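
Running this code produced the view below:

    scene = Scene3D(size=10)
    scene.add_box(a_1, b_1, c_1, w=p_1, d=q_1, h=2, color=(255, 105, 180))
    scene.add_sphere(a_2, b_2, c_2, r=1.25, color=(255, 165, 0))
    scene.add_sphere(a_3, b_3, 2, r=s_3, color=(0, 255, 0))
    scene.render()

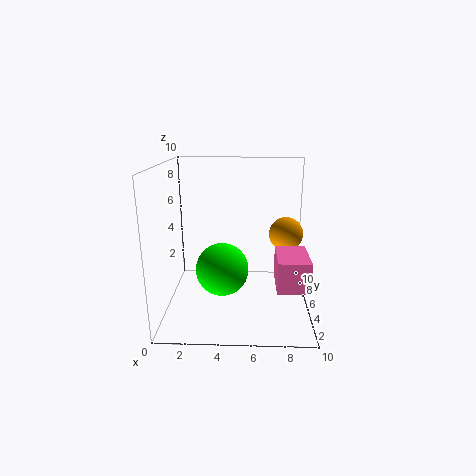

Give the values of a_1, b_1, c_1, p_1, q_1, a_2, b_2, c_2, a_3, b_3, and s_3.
a_1 = 7.5; b_1 = 1.25; c_1 = 2.75; p_1 = 2; q_1 = 3; a_2 = 8.5; b_2 = 6.75; c_2 = 4.75; a_3 = 3.75; b_3 = 6.25; s_3 = 2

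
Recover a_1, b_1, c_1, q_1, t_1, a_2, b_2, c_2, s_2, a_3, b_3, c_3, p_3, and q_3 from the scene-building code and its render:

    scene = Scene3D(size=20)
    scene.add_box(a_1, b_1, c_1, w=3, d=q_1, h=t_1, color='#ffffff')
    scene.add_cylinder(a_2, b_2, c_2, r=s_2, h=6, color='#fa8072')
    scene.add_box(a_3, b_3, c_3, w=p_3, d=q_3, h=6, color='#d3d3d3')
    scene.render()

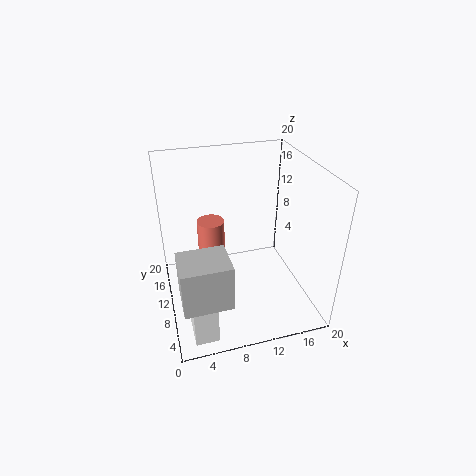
a_1 = 2; b_1 = 1; c_1 = 1; q_1 = 6; t_1 = 5; a_2 = 7; b_2 = 14; c_2 = 5; s_2 = 2; a_3 = 1; b_3 = 1; c_3 = 6; p_3 = 6; q_3 = 5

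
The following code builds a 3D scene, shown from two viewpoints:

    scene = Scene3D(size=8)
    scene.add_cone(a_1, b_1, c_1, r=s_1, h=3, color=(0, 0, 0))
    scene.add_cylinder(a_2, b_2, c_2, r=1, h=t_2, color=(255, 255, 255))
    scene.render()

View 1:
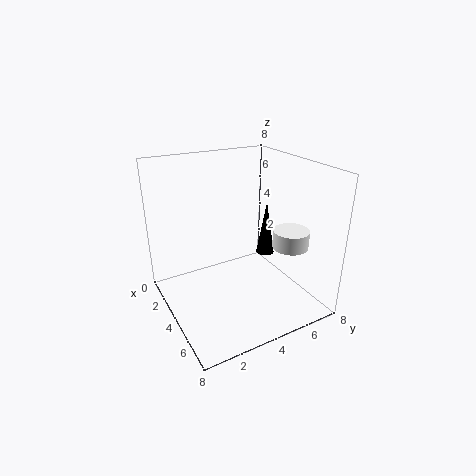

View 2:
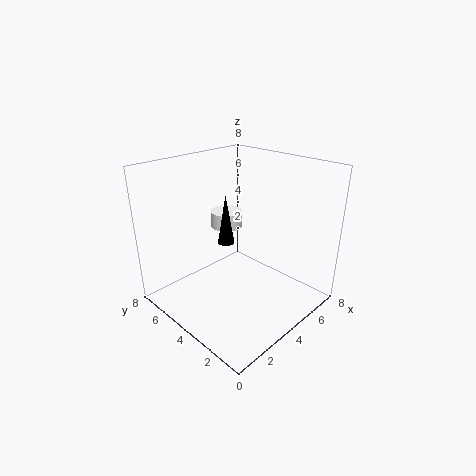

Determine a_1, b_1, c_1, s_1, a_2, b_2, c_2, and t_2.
a_1 = 4.5, b_1 = 5.5, c_1 = 3, s_1 = 0.5, a_2 = 5.5, b_2 = 6.5, c_2 = 3.5, t_2 = 1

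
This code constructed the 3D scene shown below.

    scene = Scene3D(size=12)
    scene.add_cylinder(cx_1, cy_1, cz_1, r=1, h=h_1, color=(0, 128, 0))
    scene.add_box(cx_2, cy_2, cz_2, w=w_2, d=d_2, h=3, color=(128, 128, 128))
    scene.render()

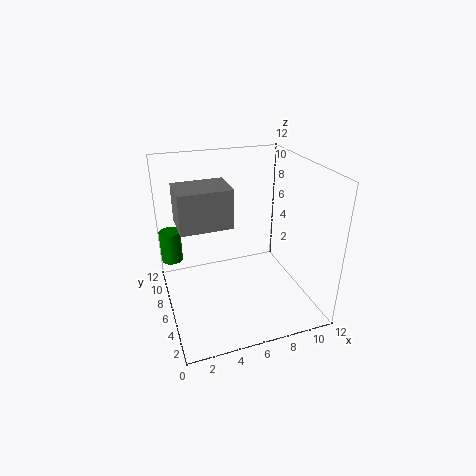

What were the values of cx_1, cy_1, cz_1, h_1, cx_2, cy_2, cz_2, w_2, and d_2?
cx_1 = 1; cy_1 = 11; cz_1 = 2; h_1 = 3; cx_2 = 1; cy_2 = 4; cz_2 = 8; w_2 = 4; d_2 = 3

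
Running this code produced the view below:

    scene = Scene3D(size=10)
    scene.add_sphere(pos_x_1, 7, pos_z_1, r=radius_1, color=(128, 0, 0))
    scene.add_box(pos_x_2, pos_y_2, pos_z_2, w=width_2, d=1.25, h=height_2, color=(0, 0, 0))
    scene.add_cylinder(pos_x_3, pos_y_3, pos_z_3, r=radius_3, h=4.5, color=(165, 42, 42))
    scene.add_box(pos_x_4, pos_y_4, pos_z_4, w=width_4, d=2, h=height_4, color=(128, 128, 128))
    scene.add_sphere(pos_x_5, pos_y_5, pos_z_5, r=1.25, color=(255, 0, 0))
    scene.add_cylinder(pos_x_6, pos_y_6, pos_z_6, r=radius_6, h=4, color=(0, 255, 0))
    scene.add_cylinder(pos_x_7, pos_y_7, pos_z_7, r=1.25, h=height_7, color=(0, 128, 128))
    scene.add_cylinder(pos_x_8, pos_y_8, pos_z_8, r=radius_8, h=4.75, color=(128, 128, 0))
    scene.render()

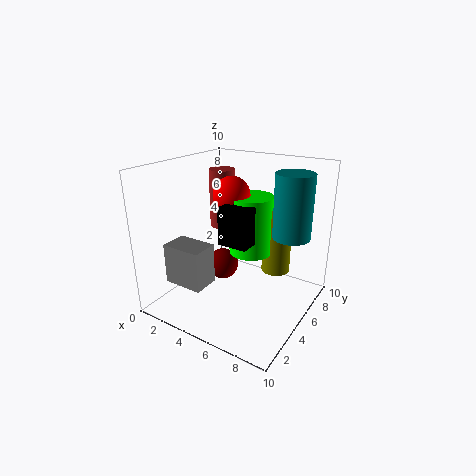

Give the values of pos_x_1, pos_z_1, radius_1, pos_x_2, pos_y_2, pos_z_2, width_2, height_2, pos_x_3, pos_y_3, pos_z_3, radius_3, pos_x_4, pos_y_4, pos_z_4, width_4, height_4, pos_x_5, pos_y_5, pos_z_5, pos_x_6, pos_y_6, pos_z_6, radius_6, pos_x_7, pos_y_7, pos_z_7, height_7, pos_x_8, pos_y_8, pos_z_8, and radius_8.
pos_x_1 = 2.25, pos_z_1 = 1.25, radius_1 = 1.25, pos_x_2 = 4.75, pos_y_2 = 3, pos_z_2 = 5.25, width_2 = 2, height_2 = 2.5, pos_x_3 = 2, pos_y_3 = 7.5, pos_z_3 = 4.5, radius_3 = 1, pos_x_4 = 0.25, pos_y_4 = 2.5, pos_z_4 = 1.25, width_4 = 3, height_4 = 3, pos_x_5 = 4.5, pos_y_5 = 5, pos_z_5 = 8, pos_x_6 = 5.75, pos_y_6 = 5.5, pos_z_6 = 4, radius_6 = 1.5, pos_x_7 = 8.5, pos_y_7 = 6, pos_z_7 = 5.5, height_7 = 4.25, pos_x_8 = 7.25, pos_y_8 = 6.5, pos_z_8 = 2.5, radius_8 = 1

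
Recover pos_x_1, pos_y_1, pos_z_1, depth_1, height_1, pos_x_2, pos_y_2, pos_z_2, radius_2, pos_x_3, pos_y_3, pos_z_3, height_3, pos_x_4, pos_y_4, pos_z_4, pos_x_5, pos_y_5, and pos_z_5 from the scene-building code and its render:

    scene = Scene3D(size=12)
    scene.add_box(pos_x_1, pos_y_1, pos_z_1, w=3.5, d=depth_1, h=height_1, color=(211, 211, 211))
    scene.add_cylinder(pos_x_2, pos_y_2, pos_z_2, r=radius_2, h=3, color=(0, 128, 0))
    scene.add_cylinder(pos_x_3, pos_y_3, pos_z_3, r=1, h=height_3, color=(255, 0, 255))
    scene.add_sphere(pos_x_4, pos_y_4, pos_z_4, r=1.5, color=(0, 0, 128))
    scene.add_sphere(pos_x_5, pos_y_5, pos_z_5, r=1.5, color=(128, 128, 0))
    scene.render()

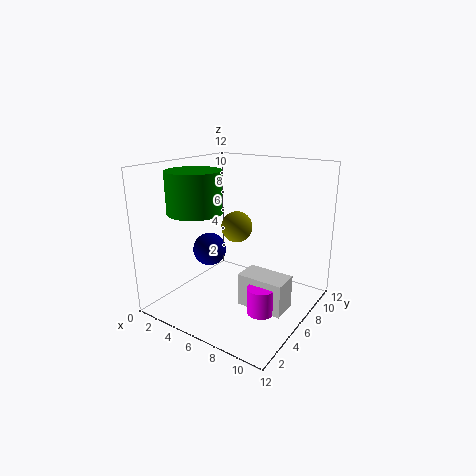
pos_x_1 = 8
pos_y_1 = 3
pos_z_1 = 2
depth_1 = 2
height_1 = 2.5
pos_x_2 = 5
pos_y_2 = 2
pos_z_2 = 9
radius_2 = 2
pos_x_3 = 10
pos_y_3 = 3
pos_z_3 = 2
height_3 = 2
pos_x_4 = 2.5
pos_y_4 = 6.5
pos_z_4 = 4
pos_x_5 = 3.5
pos_y_5 = 9.5
pos_z_5 = 5.5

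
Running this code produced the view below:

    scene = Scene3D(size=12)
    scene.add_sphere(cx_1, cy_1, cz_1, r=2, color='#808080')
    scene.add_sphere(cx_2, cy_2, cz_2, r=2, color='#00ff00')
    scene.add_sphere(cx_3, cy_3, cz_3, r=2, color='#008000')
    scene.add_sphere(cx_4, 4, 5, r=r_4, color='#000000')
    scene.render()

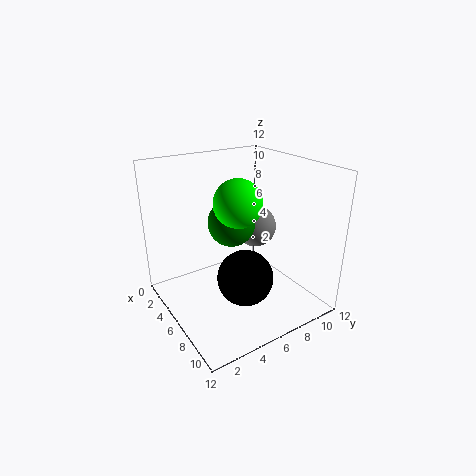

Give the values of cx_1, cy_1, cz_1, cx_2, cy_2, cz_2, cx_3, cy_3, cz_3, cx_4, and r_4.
cx_1 = 3, cy_1 = 10, cz_1 = 5, cx_2 = 6, cy_2 = 6, cz_2 = 9, cx_3 = 5, cy_3 = 6, cz_3 = 7, cx_4 = 10, r_4 = 2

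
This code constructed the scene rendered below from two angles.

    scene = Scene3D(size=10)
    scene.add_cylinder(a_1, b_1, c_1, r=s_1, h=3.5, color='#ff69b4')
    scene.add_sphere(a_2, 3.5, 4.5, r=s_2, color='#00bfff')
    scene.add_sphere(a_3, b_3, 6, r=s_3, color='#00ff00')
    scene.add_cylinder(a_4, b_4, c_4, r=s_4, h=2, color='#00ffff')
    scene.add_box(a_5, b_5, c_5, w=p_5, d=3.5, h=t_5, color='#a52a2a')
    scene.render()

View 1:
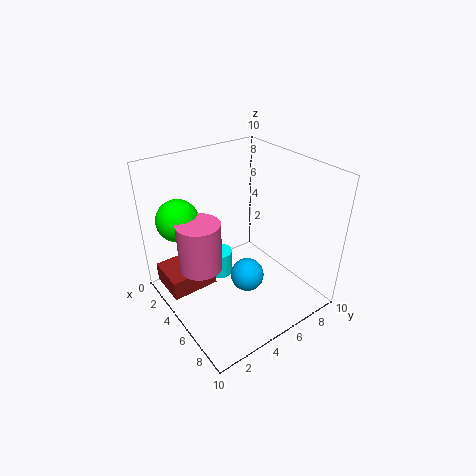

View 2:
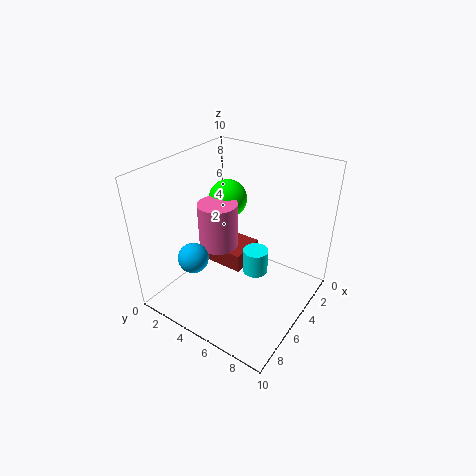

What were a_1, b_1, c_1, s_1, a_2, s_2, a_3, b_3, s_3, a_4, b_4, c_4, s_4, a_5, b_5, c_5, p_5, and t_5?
a_1 = 4, b_1 = 2.5, c_1 = 3, s_1 = 1.5, a_2 = 8, s_2 = 1, a_3 = 2, b_3 = 2, s_3 = 1.5, a_4 = 2.5, b_4 = 5, c_4 = 0.5, s_4 = 1, a_5 = 0.5, b_5 = 0.5, c_5 = 0.5, p_5 = 3, t_5 = 1.5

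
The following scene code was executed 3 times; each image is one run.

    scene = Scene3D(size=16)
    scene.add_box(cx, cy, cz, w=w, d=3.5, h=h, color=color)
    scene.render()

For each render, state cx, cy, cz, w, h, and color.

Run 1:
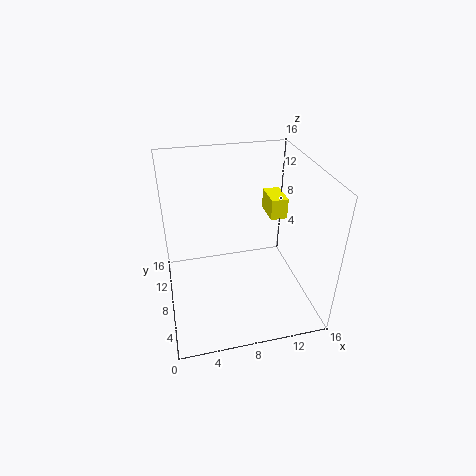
cx = 12.5; cy = 10; cz = 8.5; w = 2; h = 2.5; color = 'yellow'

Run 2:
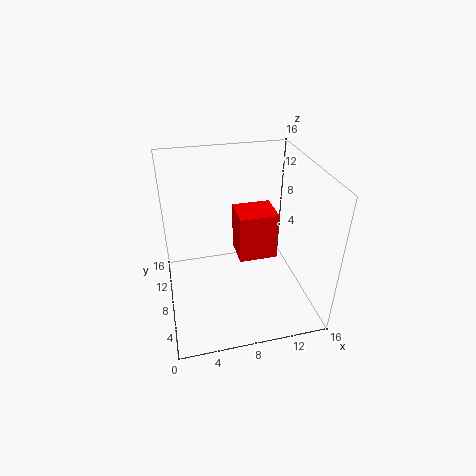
cx = 7.5; cy = 5; cz = 7; w = 4; h = 5; color = 'red'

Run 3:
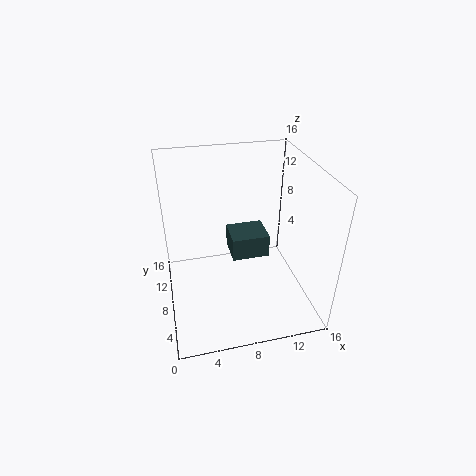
cx = 7; cy = 6; cz = 6.5; w = 4; h = 2.5; color = 'darkslategray'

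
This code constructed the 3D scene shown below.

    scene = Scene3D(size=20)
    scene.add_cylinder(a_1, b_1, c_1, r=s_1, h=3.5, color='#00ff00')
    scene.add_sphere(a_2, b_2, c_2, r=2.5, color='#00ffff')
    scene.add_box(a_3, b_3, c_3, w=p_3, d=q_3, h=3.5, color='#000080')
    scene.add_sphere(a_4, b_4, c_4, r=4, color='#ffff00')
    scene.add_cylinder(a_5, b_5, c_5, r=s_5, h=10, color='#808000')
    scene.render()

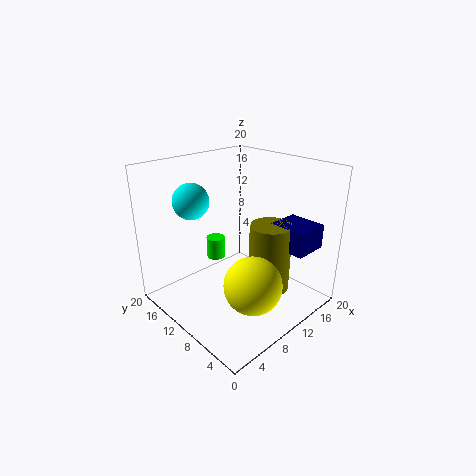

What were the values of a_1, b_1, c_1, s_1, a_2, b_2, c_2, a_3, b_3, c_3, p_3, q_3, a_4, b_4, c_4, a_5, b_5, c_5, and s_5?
a_1 = 12.5; b_1 = 18; c_1 = 3; s_1 = 1.5; a_2 = 6; b_2 = 15; c_2 = 15; a_3 = 14.5; b_3 = 2.5; c_3 = 8; p_3 = 5; q_3 = 5.5; a_4 = 9; b_4 = 6; c_4 = 4.5; a_5 = 14; b_5 = 7.5; c_5 = 1.5; s_5 = 3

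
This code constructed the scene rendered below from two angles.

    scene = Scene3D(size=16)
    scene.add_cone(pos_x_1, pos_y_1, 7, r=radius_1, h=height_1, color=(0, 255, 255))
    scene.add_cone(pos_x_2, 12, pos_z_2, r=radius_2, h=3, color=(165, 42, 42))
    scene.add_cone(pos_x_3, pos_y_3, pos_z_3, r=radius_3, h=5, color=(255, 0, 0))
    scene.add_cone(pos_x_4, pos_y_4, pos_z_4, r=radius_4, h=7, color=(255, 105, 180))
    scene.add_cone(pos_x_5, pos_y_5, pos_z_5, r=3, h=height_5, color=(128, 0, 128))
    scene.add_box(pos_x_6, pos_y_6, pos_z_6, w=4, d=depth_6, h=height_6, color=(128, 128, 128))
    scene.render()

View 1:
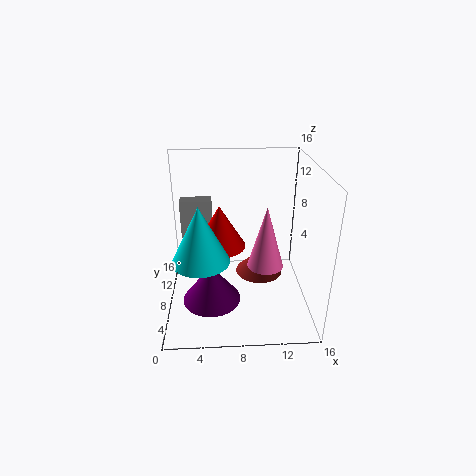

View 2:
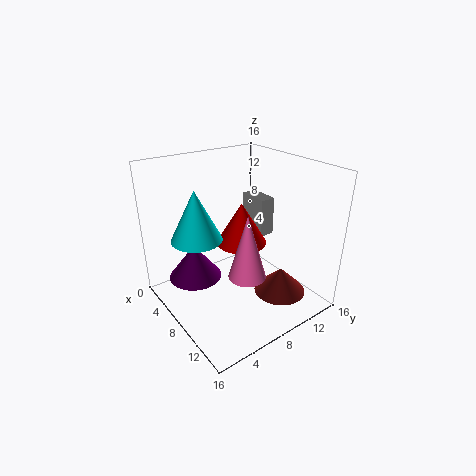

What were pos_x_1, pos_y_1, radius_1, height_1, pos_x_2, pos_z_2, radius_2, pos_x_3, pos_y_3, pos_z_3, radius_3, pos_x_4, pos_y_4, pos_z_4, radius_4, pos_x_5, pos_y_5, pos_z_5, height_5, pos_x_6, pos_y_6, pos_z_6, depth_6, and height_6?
pos_x_1 = 4
pos_y_1 = 5
radius_1 = 3
height_1 = 6
pos_x_2 = 11
pos_z_2 = 1
radius_2 = 3
pos_x_3 = 6
pos_y_3 = 10
pos_z_3 = 6
radius_3 = 3
pos_x_4 = 11
pos_y_4 = 7
pos_z_4 = 5
radius_4 = 2
pos_x_5 = 5
pos_y_5 = 4
pos_z_5 = 3
height_5 = 4
pos_x_6 = 1
pos_y_6 = 14
pos_z_6 = 5
depth_6 = 2
height_6 = 5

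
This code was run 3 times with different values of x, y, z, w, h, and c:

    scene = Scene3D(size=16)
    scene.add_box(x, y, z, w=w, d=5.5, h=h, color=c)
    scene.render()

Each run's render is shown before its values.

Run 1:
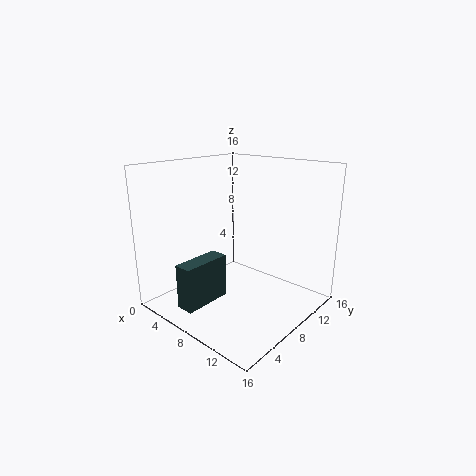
x = 5, y = 1.5, z = 1, w = 2, h = 5, c = 'darkslategray'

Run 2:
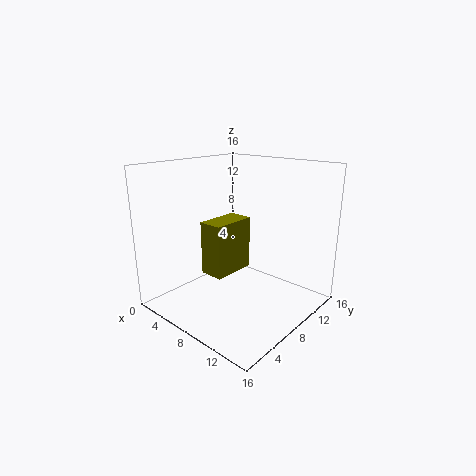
x = 3, y = 7, z = 2.5, w = 3, h = 6.5, c = 'olive'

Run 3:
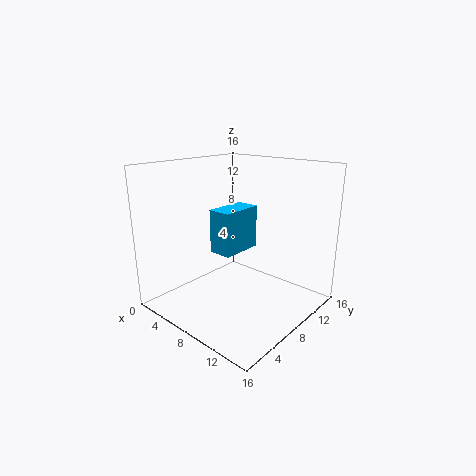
x = 2.5, y = 9, z = 4.5, w = 3, h = 5.5, c = 'deepskyblue'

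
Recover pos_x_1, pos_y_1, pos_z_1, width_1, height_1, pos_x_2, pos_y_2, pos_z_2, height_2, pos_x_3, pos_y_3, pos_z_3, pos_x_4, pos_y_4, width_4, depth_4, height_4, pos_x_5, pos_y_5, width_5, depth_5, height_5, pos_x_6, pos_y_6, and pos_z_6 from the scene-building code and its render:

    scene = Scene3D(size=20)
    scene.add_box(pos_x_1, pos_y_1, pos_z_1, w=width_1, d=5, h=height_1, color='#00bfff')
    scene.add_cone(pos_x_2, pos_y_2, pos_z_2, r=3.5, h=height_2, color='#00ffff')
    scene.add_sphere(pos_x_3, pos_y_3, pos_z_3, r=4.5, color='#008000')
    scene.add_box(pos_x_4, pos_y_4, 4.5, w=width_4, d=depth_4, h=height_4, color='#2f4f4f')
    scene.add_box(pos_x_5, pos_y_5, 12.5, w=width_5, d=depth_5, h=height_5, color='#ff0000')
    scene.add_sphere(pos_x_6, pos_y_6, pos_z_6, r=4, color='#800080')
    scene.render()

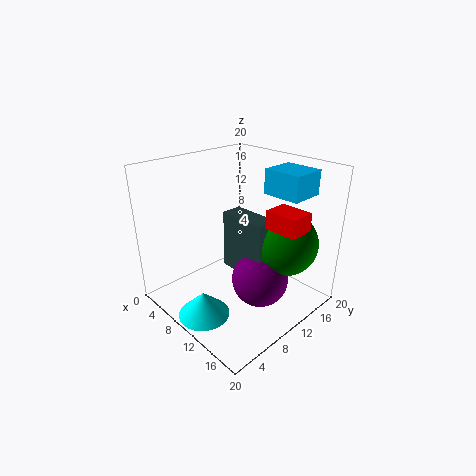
pos_x_1 = 10.5; pos_y_1 = 14.5; pos_z_1 = 15.5; width_1 = 5.5; height_1 = 3.5; pos_x_2 = 10; pos_y_2 = 3.5; pos_z_2 = 0.5; height_2 = 3.5; pos_x_3 = 14.5; pos_y_3 = 15; pos_z_3 = 9; pos_x_4 = 7; pos_y_4 = 10; width_4 = 7; depth_4 = 3; height_4 = 8.5; pos_x_5 = 14; pos_y_5 = 11; width_5 = 4.5; depth_5 = 3.5; height_5 = 2.5; pos_x_6 = 13; pos_y_6 = 11.5; pos_z_6 = 4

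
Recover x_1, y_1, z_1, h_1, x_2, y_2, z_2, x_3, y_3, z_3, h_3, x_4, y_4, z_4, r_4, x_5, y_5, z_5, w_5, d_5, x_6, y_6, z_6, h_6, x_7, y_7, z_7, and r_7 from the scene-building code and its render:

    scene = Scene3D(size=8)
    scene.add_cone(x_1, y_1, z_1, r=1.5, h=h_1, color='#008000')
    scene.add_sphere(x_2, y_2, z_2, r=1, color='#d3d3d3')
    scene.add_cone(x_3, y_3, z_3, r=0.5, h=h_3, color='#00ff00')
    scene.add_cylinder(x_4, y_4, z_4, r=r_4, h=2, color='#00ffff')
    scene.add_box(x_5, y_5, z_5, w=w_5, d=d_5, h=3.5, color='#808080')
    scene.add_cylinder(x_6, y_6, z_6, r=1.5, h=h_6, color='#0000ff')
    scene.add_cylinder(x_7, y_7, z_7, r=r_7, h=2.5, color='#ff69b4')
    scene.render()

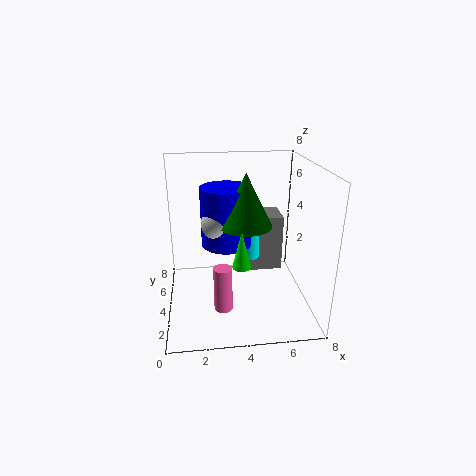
x_1 = 4.5; y_1 = 4.5; z_1 = 4.5; h_1 = 3; x_2 = 3; y_2 = 5; z_2 = 4.5; x_3 = 4; y_3 = 2.5; z_3 = 3; h_3 = 2; x_4 = 5; y_4 = 5.5; z_4 = 2; r_4 = 0.5; x_5 = 4.5; y_5 = 5.5; z_5 = 1; w_5 = 2.5; d_5 = 2; x_6 = 3.5; y_6 = 5.5; z_6 = 3; h_6 = 3.5; x_7 = 3; y_7 = 2.5; z_7 = 0.5; r_7 = 0.5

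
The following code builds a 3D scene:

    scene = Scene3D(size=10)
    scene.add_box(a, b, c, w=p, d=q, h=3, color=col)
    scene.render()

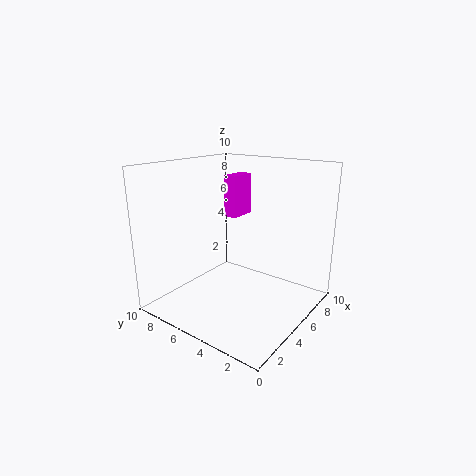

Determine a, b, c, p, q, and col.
a = 6, b = 6, c = 6, p = 2, q = 1, col = 'magenta'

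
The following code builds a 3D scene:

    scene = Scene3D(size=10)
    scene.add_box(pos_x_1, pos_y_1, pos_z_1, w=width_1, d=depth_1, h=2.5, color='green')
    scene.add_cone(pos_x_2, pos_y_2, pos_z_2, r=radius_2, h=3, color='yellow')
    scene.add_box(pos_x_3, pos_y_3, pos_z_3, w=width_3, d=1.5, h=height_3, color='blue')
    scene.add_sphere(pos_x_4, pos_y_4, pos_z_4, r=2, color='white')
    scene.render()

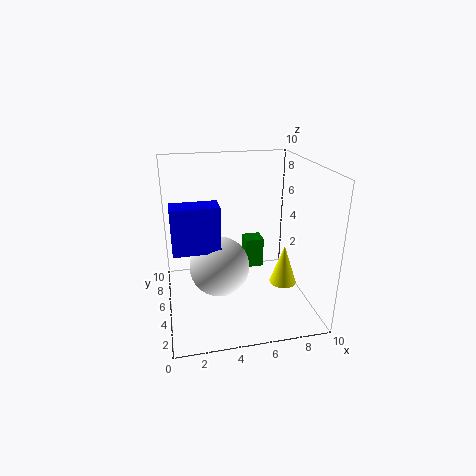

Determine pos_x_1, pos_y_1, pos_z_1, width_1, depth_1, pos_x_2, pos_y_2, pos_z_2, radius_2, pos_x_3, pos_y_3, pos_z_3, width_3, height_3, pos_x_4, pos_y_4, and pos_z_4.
pos_x_1 = 6.5, pos_y_1 = 8.5, pos_z_1 = 0.5, width_1 = 1.5, depth_1 = 1.5, pos_x_2 = 8.5, pos_y_2 = 5, pos_z_2 = 1, radius_2 = 1, pos_x_3 = 0.5, pos_y_3 = 3, pos_z_3 = 5, width_3 = 3, height_3 = 3, pos_x_4 = 3.5, pos_y_4 = 4, pos_z_4 = 3.5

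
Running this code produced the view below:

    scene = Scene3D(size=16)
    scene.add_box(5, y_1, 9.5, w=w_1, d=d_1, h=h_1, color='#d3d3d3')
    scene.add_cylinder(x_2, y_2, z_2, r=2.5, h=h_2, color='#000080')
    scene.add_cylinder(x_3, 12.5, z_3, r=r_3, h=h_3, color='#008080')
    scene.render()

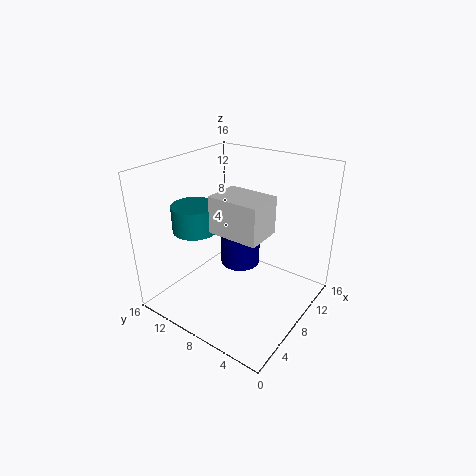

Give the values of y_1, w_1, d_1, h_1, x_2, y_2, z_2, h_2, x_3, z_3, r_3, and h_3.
y_1 = 4; w_1 = 4; d_1 = 5.5; h_1 = 4; x_2 = 12; y_2 = 10.5; z_2 = 2; h_2 = 5; x_3 = 6; z_3 = 8.5; r_3 = 2.5; h_3 = 3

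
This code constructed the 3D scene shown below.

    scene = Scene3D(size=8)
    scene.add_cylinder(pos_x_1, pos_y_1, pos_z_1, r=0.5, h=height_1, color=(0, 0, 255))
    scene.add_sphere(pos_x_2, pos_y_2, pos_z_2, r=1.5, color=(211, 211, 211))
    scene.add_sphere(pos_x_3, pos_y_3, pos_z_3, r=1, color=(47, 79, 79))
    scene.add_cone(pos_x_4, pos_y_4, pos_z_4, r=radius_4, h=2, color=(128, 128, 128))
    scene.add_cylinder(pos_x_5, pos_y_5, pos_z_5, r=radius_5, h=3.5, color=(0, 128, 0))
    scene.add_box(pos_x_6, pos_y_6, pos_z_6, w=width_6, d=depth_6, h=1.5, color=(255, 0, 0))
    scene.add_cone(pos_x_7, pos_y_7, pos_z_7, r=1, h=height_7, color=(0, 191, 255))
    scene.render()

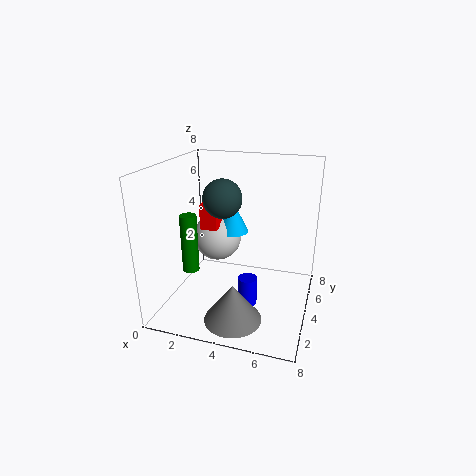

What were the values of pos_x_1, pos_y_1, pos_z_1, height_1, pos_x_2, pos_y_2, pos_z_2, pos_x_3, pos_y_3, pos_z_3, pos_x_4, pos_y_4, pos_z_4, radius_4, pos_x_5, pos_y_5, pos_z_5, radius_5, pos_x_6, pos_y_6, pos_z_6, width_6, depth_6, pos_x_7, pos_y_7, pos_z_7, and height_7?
pos_x_1 = 5; pos_y_1 = 2.5; pos_z_1 = 1; height_1 = 1.5; pos_x_2 = 2; pos_y_2 = 6; pos_z_2 = 3; pos_x_3 = 3.5; pos_y_3 = 3; pos_z_3 = 6.5; pos_x_4 = 4.5; pos_y_4 = 1.5; pos_z_4 = 0.5; radius_4 = 1.5; pos_x_5 = 1; pos_y_5 = 4; pos_z_5 = 1.5; radius_5 = 0.5; pos_x_6 = 1.5; pos_y_6 = 4.5; pos_z_6 = 4; width_6 = 1; depth_6 = 1.5; pos_x_7 = 3; pos_y_7 = 6; pos_z_7 = 3.5; height_7 = 2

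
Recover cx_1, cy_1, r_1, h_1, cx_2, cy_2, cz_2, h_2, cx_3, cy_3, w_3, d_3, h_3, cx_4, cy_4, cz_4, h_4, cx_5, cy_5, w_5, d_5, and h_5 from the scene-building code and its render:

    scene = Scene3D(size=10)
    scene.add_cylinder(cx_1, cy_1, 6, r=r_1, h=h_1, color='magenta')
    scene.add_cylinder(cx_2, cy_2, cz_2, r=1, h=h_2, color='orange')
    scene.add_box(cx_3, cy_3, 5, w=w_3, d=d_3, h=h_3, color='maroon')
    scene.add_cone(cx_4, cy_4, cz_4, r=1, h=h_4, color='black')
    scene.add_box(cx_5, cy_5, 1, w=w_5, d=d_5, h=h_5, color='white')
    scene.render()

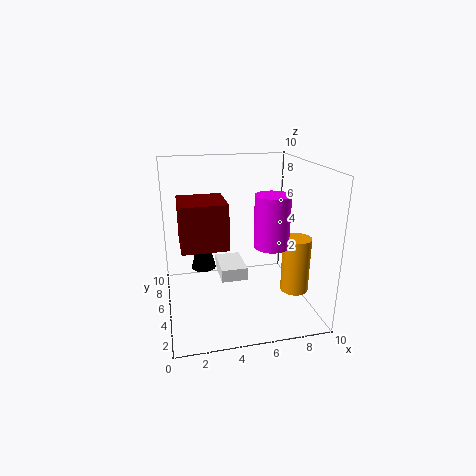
cx_1 = 6, cy_1 = 1, r_1 = 1, h_1 = 3, cx_2 = 9, cy_2 = 4, cz_2 = 1, h_2 = 4, cx_3 = 1, cy_3 = 3, w_3 = 3, d_3 = 3, h_3 = 3, cx_4 = 3, cy_4 = 9, cz_4 = 1, h_4 = 4, cx_5 = 4, cy_5 = 6, w_5 = 2, d_5 = 3, h_5 = 1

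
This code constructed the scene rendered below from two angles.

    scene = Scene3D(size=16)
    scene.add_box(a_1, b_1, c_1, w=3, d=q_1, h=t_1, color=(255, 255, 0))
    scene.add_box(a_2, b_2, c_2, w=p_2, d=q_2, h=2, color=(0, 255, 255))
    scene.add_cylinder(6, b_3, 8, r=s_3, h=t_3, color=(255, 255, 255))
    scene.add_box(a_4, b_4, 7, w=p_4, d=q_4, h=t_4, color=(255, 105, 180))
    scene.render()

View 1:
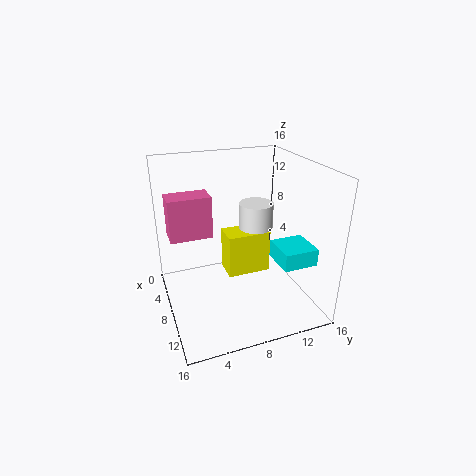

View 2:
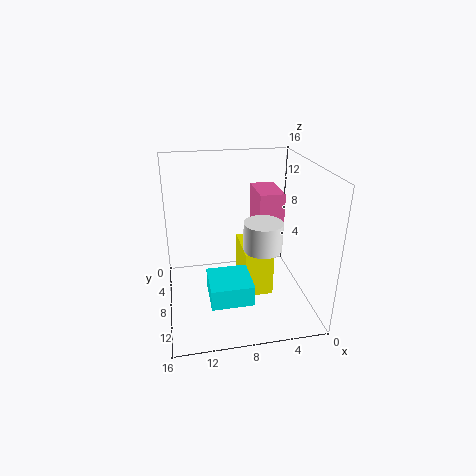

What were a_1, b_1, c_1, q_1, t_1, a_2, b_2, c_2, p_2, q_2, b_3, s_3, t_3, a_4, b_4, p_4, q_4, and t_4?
a_1 = 5, b_1 = 7, c_1 = 3, q_1 = 5, t_1 = 5, a_2 = 8, b_2 = 12, c_2 = 5, p_2 = 4, q_2 = 4, b_3 = 11, s_3 = 2, t_3 = 3, a_4 = 2, b_4 = 1, p_4 = 3, q_4 = 5, t_4 = 5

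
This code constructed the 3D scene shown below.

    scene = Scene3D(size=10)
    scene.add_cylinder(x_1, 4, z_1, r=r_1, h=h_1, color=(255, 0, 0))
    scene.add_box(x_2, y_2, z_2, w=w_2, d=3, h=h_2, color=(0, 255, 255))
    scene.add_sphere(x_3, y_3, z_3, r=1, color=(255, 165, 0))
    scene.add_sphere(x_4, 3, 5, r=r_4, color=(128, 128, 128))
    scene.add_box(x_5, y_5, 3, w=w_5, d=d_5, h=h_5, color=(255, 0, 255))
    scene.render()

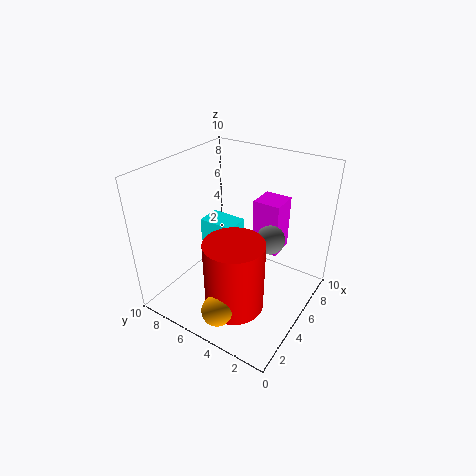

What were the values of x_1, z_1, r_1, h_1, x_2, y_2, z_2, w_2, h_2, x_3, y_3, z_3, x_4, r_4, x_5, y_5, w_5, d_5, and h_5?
x_1 = 3, z_1 = 1, r_1 = 2, h_1 = 5, x_2 = 7, y_2 = 7, z_2 = 2, w_2 = 2, h_2 = 2, x_3 = 1, y_3 = 4, z_3 = 2, x_4 = 6, r_4 = 1, x_5 = 7, y_5 = 3, w_5 = 2, d_5 = 2, h_5 = 4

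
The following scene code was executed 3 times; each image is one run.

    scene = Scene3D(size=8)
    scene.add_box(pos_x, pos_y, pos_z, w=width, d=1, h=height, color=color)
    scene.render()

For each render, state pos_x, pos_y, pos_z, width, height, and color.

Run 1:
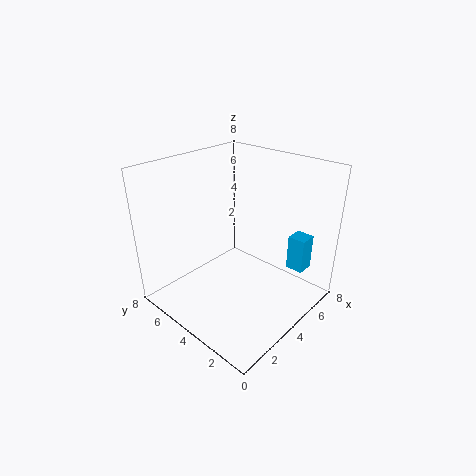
pos_x = 6, pos_y = 1, pos_z = 2, width = 1, height = 2, color = 'deepskyblue'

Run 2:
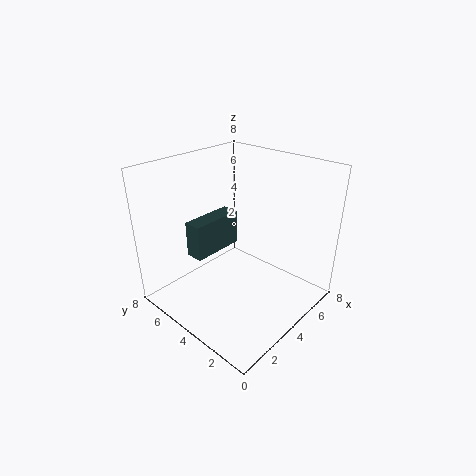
pos_x = 2, pos_y = 5, pos_z = 3, width = 3, height = 2, color = 'darkslategray'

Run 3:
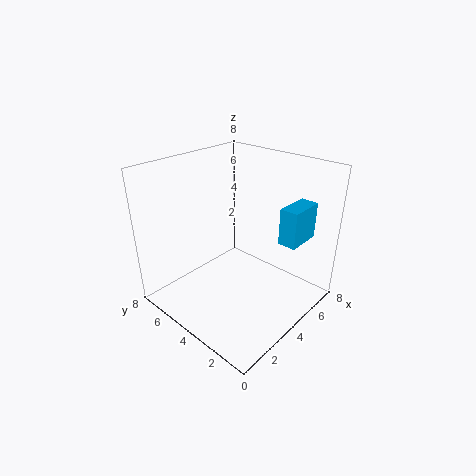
pos_x = 5, pos_y = 1, pos_z = 4, width = 2, height = 2, color = 'deepskyblue'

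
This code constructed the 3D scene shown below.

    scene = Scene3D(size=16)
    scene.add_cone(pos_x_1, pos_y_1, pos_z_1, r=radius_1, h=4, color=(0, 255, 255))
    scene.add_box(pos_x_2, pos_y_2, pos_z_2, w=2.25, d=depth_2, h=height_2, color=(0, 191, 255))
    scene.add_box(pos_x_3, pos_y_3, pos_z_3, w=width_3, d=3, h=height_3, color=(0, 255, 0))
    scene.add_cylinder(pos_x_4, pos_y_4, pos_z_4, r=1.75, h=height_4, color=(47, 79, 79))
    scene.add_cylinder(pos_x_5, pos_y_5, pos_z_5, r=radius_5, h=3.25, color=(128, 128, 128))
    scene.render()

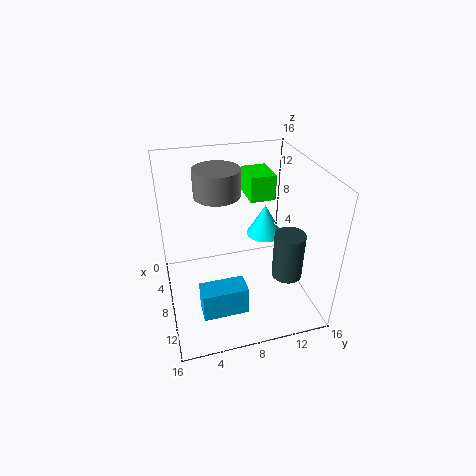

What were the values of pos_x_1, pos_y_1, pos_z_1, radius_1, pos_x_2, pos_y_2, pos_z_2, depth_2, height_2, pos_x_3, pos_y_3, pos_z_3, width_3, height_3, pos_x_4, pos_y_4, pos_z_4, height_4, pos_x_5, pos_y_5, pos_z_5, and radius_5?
pos_x_1 = 3.75, pos_y_1 = 12.75, pos_z_1 = 5.25, radius_1 = 2.25, pos_x_2 = 12.25, pos_y_2 = 2.75, pos_z_2 = 3.25, depth_2 = 4.5, height_2 = 3, pos_x_3 = 1.5, pos_y_3 = 10.25, pos_z_3 = 10.75, width_3 = 4, height_3 = 3, pos_x_4 = 9.75, pos_y_4 = 13.5, pos_z_4 = 3, height_4 = 5.5, pos_x_5 = 3.5, pos_y_5 = 6.75, pos_z_5 = 11.25, radius_5 = 2.75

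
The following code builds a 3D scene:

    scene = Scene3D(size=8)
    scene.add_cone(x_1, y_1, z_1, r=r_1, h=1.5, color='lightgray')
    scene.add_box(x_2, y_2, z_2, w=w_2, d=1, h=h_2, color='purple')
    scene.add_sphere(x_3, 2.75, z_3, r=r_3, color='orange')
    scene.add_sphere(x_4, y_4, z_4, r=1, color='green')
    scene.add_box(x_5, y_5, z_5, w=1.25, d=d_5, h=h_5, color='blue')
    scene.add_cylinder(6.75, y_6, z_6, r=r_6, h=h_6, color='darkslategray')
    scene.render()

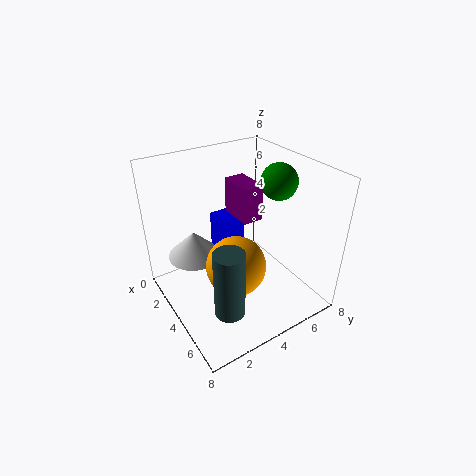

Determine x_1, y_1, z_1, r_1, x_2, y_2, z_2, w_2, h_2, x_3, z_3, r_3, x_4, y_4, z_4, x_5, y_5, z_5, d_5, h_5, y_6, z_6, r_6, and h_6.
x_1 = 2.5, y_1 = 2, z_1 = 2.75, r_1 = 1.5, x_2 = 4, y_2 = 3.25, z_2 = 6, w_2 = 1.75, h_2 = 1.75, x_3 = 5.75, z_3 = 3.75, r_3 = 1.5, x_4 = 4.5, y_4 = 6.25, z_4 = 7, x_5 = 2.25, y_5 = 3.25, z_5 = 2, d_5 = 1.5, h_5 = 3, y_6 = 1.75, z_6 = 2, r_6 = 0.75, h_6 = 3.5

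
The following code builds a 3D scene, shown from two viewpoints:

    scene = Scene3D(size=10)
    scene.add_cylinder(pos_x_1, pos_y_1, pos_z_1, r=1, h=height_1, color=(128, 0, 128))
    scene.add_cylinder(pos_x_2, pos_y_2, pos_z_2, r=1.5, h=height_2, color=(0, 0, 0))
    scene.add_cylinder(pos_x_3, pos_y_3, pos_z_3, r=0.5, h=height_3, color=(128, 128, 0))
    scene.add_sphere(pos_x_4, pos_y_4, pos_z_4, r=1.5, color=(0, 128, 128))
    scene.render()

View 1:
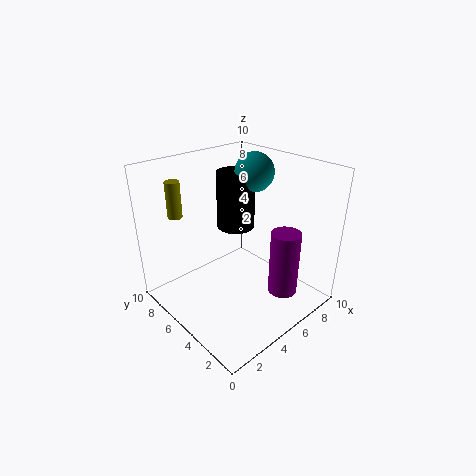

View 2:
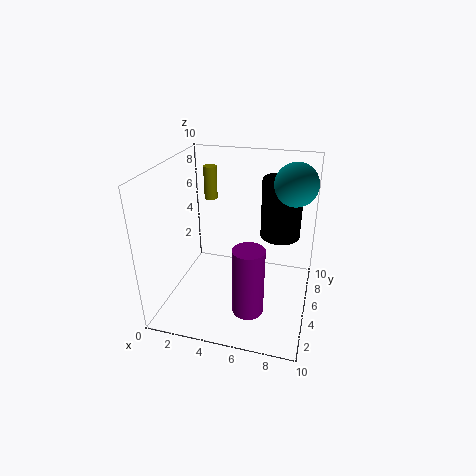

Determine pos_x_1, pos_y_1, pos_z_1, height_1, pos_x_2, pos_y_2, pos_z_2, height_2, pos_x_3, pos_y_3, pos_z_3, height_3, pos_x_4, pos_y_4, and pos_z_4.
pos_x_1 = 6.5, pos_y_1 = 2, pos_z_1 = 1.5, height_1 = 4.5, pos_x_2 = 7.5, pos_y_2 = 8, pos_z_2 = 4, height_2 = 4.5, pos_x_3 = 2, pos_y_3 = 8, pos_z_3 = 6.5, height_3 = 2.5, pos_x_4 = 8.5, pos_y_4 = 7, pos_z_4 = 8.5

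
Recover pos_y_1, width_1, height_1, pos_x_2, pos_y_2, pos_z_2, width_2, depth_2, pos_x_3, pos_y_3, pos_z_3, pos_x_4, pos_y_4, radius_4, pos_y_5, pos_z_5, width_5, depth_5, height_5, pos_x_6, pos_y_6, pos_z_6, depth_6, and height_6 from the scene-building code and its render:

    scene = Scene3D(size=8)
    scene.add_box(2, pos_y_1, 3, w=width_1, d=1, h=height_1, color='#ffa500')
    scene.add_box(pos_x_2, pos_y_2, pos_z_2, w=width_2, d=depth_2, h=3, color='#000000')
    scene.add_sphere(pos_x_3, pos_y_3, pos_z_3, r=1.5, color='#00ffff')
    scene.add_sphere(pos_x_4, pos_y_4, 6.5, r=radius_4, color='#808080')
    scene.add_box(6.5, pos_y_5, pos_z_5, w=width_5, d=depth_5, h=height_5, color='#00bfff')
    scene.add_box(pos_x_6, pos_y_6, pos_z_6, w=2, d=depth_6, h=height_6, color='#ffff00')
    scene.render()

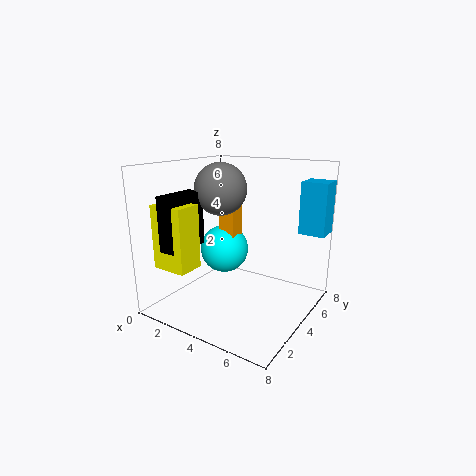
pos_y_1 = 5; width_1 = 1; height_1 = 2.5; pos_x_2 = 1; pos_y_2 = 1; pos_z_2 = 3.5; width_2 = 1; depth_2 = 2.5; pos_x_3 = 2; pos_y_3 = 5.5; pos_z_3 = 2.5; pos_x_4 = 2.5; pos_y_4 = 4.5; radius_4 = 1.5; pos_y_5 = 6.5; pos_z_5 = 4; width_5 = 1.5; depth_5 = 1.5; height_5 = 3; pos_x_6 = 0.5; pos_y_6 = 1; pos_z_6 = 2.5; depth_6 = 1.5; height_6 = 3.5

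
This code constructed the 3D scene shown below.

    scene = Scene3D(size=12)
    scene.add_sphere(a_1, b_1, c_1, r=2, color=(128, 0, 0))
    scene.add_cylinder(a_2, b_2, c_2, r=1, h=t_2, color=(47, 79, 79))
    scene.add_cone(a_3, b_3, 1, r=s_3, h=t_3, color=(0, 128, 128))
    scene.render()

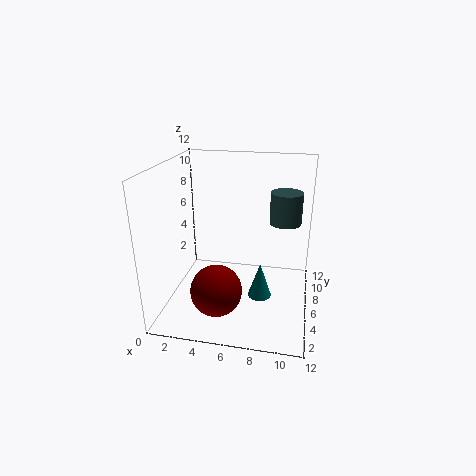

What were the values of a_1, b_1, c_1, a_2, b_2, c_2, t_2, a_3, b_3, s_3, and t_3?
a_1 = 5, b_1 = 2.5, c_1 = 3, a_2 = 10, b_2 = 1.5, c_2 = 9.5, t_2 = 2, a_3 = 8, b_3 = 5.5, s_3 = 1, t_3 = 3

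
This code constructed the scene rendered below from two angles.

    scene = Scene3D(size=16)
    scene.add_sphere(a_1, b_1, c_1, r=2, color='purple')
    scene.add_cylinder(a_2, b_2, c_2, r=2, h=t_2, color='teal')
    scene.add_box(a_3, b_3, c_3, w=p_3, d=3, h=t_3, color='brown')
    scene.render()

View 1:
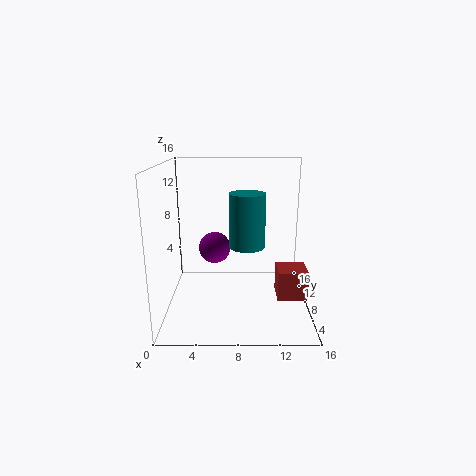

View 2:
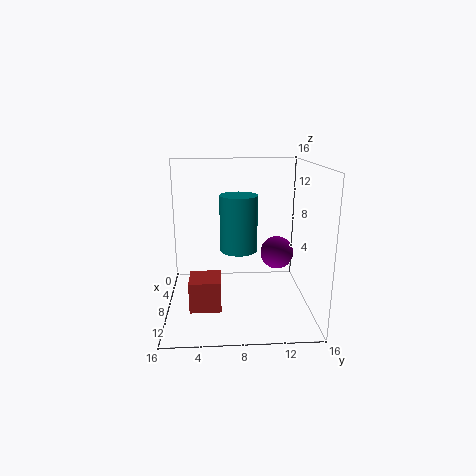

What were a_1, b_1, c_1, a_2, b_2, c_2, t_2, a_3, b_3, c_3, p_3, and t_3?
a_1 = 5
b_1 = 13
c_1 = 5
a_2 = 9
b_2 = 8
c_2 = 7
t_2 = 6
a_3 = 12
b_3 = 3
c_3 = 3
p_3 = 3
t_3 = 3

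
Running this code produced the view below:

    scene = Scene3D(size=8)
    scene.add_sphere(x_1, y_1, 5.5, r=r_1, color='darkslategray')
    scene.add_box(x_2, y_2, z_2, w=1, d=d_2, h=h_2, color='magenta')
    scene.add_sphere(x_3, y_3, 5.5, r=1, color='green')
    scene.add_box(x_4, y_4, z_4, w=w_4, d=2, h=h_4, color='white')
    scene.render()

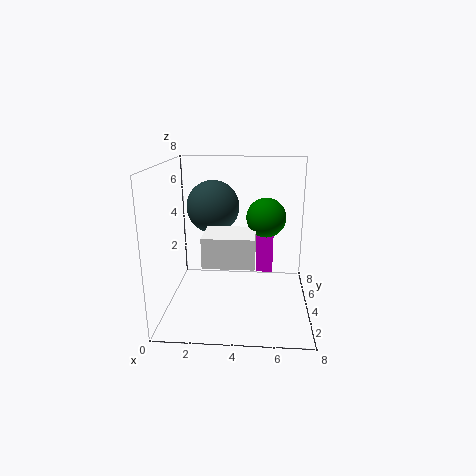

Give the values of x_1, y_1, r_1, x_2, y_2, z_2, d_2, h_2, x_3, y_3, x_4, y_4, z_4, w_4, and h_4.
x_1 = 2.5
y_1 = 5
r_1 = 1.5
x_2 = 5
y_2 = 5
z_2 = 1.5
d_2 = 1
h_2 = 3.5
x_3 = 5.5
y_3 = 3
x_4 = 2.5
y_4 = 1
z_4 = 3.5
w_4 = 2.5
h_4 = 1.5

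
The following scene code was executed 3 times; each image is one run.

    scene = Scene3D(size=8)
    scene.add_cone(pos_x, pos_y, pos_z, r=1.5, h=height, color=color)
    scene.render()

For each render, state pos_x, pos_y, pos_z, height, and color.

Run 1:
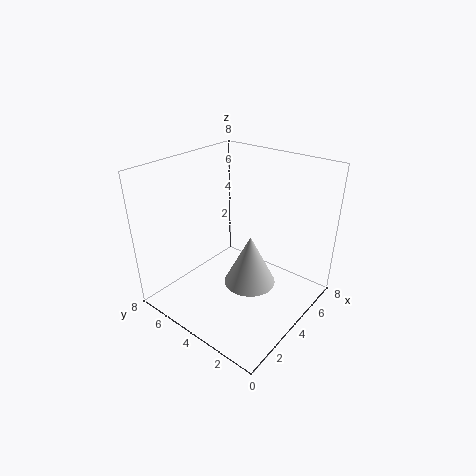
pos_x = 4.5; pos_y = 3.5; pos_z = 1; height = 3; color = 'lightgray'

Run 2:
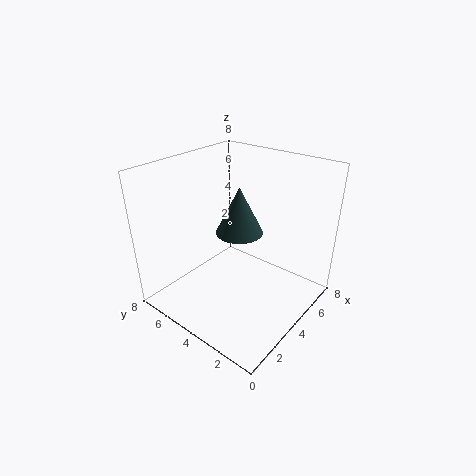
pos_x = 6; pos_y = 5.5; pos_z = 3; height = 3; color = 'darkslategray'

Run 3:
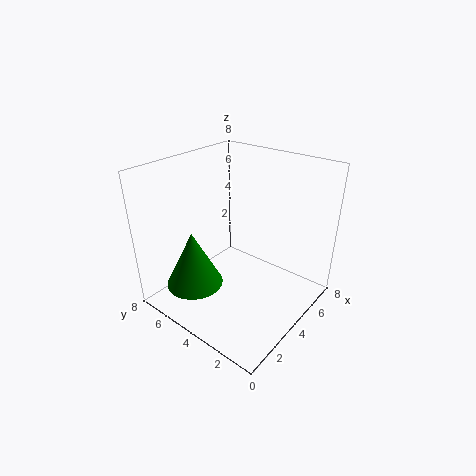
pos_x = 1.5; pos_y = 5; pos_z = 2; height = 3; color = 'green'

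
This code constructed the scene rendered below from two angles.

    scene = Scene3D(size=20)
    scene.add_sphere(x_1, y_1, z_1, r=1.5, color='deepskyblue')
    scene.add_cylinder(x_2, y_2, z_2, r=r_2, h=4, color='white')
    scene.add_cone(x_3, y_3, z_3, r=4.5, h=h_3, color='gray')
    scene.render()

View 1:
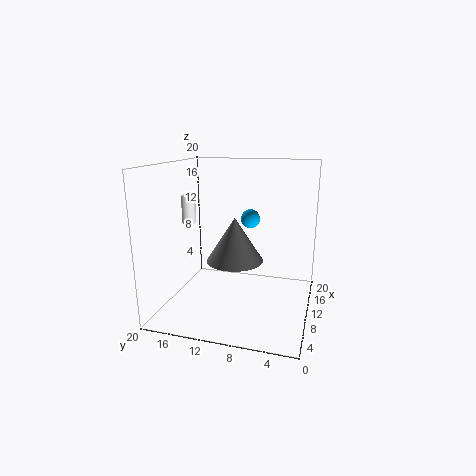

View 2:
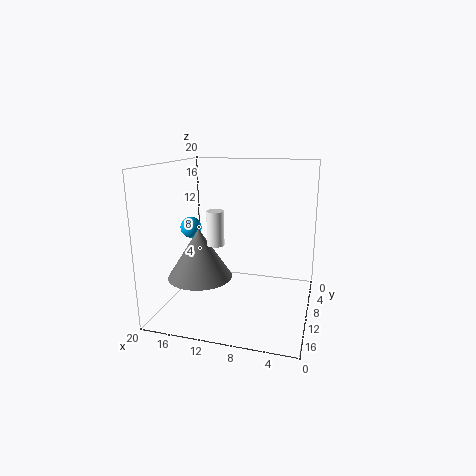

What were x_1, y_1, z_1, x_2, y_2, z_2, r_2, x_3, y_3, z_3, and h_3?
x_1 = 17
y_1 = 10
z_1 = 11
x_2 = 10.5
y_2 = 17.5
z_2 = 11.5
r_2 = 1
x_3 = 15
y_3 = 12
z_3 = 4.5
h_3 = 7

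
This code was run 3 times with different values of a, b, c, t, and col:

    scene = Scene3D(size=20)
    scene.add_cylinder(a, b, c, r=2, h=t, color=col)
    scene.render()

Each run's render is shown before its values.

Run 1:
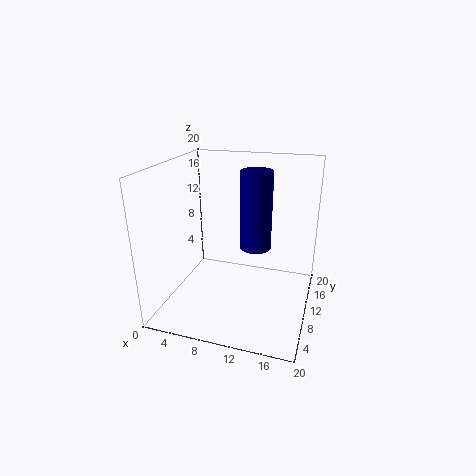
a = 13
b = 8
c = 10
t = 10
col = 'navy'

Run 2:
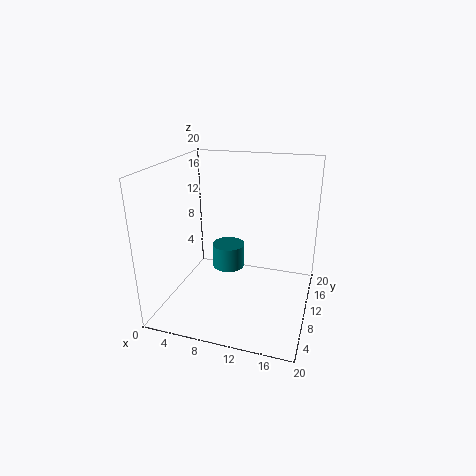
a = 10
b = 6
c = 8
t = 3
col = 'teal'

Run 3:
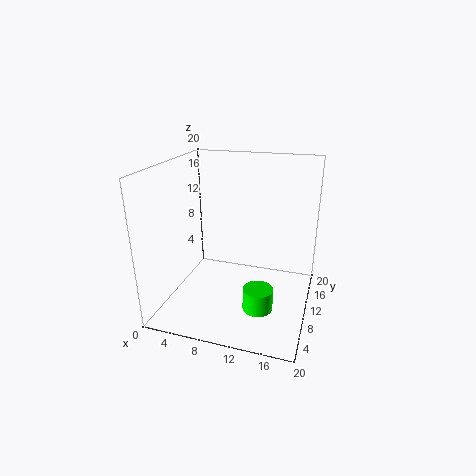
a = 14
b = 6
c = 2
t = 3
col = 'lime'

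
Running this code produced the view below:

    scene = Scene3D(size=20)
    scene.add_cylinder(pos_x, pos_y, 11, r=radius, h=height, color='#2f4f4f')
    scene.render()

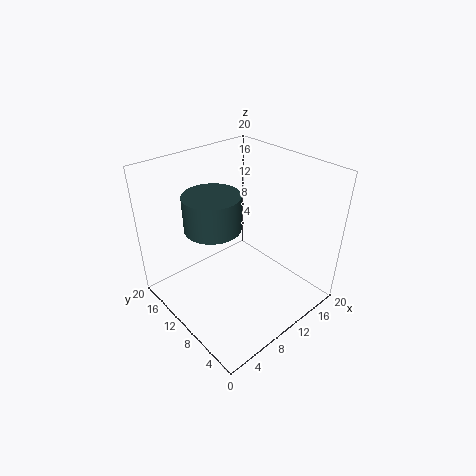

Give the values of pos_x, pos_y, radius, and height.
pos_x = 8, pos_y = 13, radius = 4, height = 5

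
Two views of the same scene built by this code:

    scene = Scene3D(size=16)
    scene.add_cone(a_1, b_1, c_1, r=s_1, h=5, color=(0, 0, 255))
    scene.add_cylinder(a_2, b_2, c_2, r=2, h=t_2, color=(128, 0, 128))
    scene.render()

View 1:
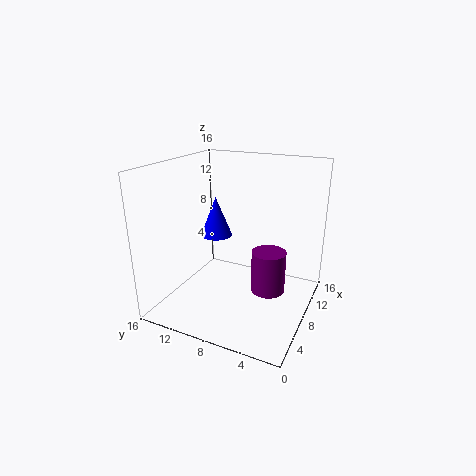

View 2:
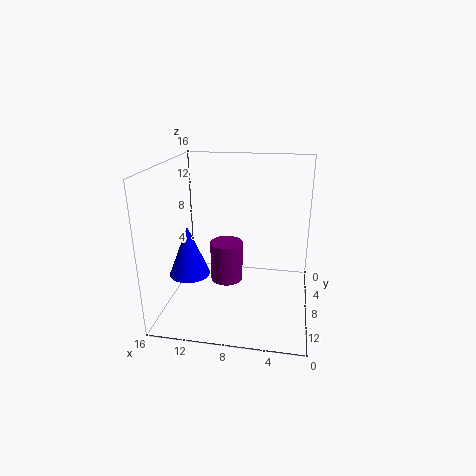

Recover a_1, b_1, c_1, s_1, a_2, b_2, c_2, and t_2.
a_1 = 12, b_1 = 13, c_1 = 6, s_1 = 2, a_2 = 10, b_2 = 5, c_2 = 1, t_2 = 5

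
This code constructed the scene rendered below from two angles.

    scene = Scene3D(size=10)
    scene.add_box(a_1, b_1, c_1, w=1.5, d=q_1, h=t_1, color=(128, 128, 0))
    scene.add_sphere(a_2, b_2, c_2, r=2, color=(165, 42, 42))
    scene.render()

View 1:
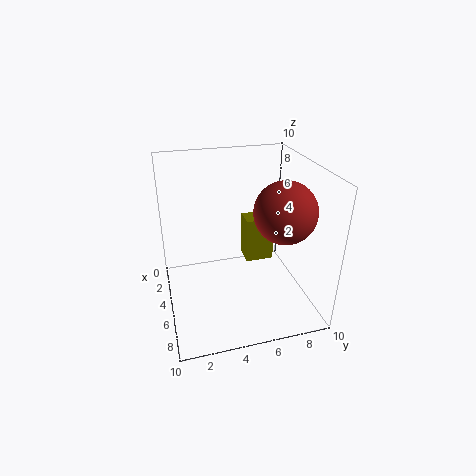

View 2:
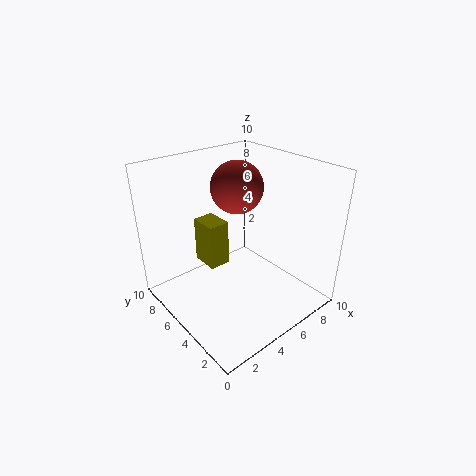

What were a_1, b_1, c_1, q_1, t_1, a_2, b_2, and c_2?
a_1 = 3.25
b_1 = 5.75
c_1 = 2.75
q_1 = 2
t_1 = 3.25
a_2 = 7
b_2 = 7.5
c_2 = 7.5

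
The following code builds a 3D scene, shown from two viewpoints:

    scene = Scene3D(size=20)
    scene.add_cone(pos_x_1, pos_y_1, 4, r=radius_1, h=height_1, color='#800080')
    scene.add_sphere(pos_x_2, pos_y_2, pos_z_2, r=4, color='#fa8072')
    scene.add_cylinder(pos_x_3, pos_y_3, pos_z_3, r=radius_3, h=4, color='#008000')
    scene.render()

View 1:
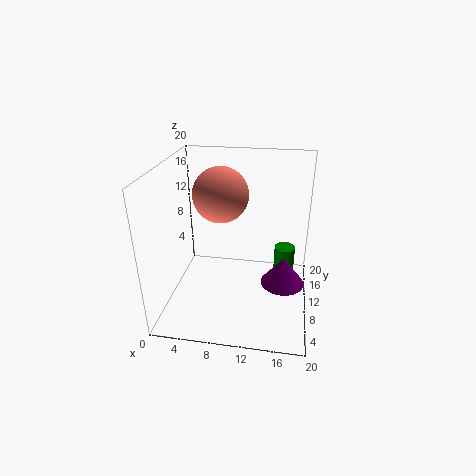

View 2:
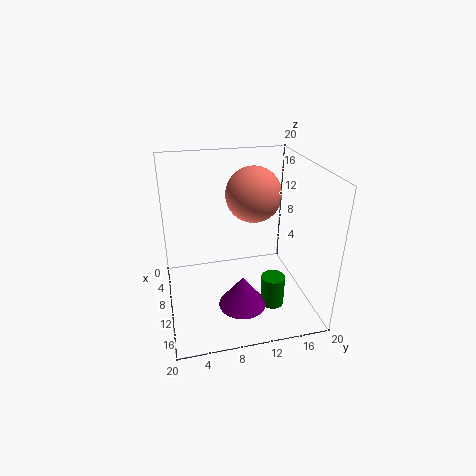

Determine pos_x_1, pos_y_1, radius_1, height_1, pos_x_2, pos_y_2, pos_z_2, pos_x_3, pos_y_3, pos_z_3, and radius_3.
pos_x_1 = 16.5; pos_y_1 = 9; radius_1 = 3; height_1 = 4; pos_x_2 = 7; pos_y_2 = 13; pos_z_2 = 15; pos_x_3 = 16.5; pos_y_3 = 13; pos_z_3 = 3.5; radius_3 = 1.5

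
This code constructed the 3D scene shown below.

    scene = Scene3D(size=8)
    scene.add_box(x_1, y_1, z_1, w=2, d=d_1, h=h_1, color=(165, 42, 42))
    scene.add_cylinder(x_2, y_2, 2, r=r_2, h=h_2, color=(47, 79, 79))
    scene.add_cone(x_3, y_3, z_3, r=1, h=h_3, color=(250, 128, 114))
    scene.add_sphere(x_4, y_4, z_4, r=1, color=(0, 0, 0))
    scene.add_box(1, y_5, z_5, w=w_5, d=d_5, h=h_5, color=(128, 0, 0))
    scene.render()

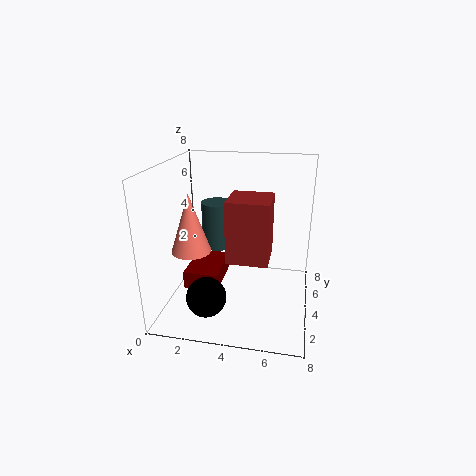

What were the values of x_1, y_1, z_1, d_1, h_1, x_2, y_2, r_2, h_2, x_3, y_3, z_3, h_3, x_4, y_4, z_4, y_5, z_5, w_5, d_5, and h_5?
x_1 = 4
y_1 = 1
z_1 = 4
d_1 = 2
h_1 = 3
x_2 = 2
y_2 = 7
r_2 = 1
h_2 = 3
x_3 = 2
y_3 = 2
z_3 = 4
h_3 = 3
x_4 = 3
y_4 = 1
z_4 = 2
y_5 = 3
z_5 = 1
w_5 = 2
d_5 = 3
h_5 = 1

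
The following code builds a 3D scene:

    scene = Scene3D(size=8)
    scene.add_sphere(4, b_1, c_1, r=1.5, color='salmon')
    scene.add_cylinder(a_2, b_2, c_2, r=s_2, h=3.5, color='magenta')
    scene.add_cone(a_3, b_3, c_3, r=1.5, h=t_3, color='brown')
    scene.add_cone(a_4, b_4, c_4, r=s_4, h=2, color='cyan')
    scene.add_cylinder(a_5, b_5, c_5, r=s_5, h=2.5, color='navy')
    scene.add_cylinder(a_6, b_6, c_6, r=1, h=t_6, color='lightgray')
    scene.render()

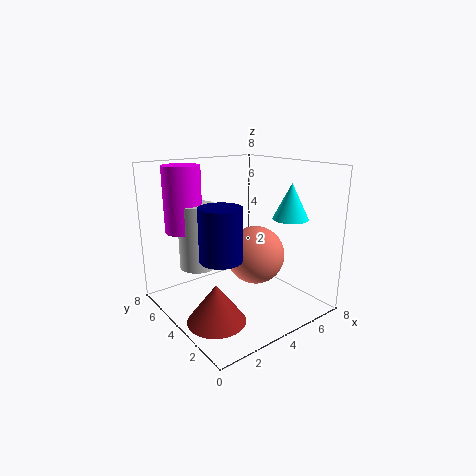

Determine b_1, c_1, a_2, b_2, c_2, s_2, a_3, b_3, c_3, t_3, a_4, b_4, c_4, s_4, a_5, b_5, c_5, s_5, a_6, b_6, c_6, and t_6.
b_1 = 2.5, c_1 = 3.5, a_2 = 1.5, b_2 = 5.5, c_2 = 4.5, s_2 = 1, a_3 = 1.5, b_3 = 2.5, c_3 = 0.5, t_3 = 2, a_4 = 6.5, b_4 = 2.5, c_4 = 5, s_4 = 1, a_5 = 1.5, b_5 = 2, c_5 = 4, s_5 = 1, a_6 = 2, b_6 = 5, c_6 = 2.5, t_6 = 3.5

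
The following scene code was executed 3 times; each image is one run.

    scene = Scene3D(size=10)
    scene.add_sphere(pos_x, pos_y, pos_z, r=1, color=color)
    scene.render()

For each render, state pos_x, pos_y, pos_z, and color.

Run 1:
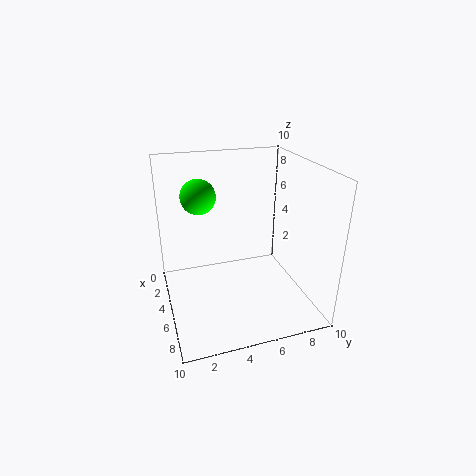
pos_x = 7; pos_y = 2; pos_z = 9; color = 'lime'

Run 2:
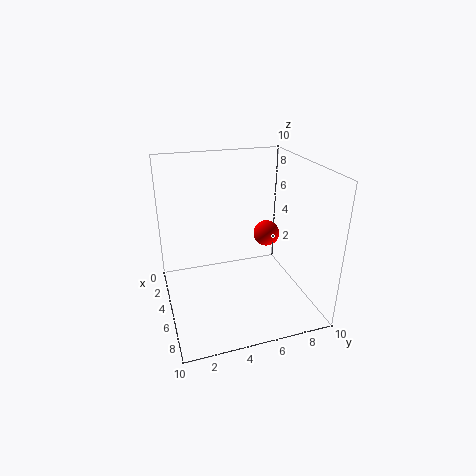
pos_x = 3; pos_y = 8; pos_z = 4; color = 'red'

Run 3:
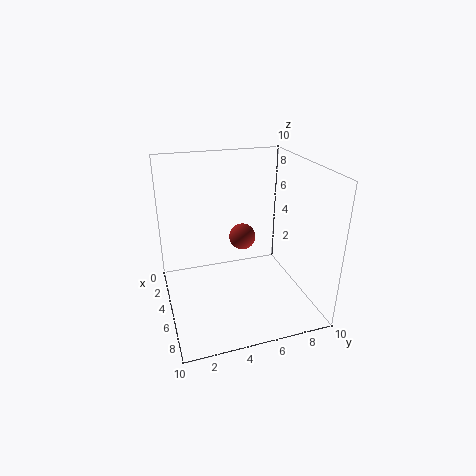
pos_x = 3; pos_y = 6; pos_z = 4; color = 'brown'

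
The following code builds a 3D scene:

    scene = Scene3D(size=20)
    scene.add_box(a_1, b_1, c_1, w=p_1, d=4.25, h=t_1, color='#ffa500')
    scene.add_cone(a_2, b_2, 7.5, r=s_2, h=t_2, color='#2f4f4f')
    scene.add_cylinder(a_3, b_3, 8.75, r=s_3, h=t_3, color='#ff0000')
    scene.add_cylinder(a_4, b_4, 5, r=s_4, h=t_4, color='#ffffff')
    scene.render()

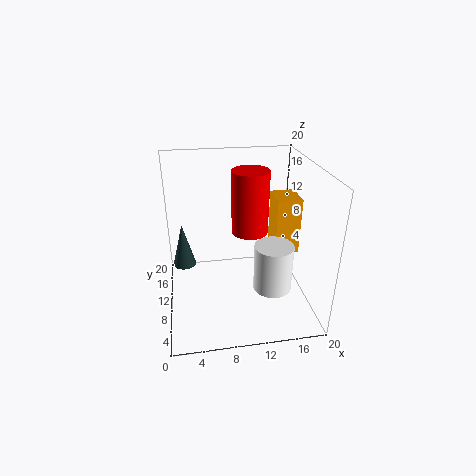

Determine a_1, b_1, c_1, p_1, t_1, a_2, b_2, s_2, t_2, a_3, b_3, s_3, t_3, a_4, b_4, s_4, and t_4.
a_1 = 15.5; b_1 = 10; c_1 = 6.75; p_1 = 3.5; t_1 = 8.25; a_2 = 2.5; b_2 = 8.75; s_2 = 1.5; t_2 = 5.75; a_3 = 12.5; b_3 = 14; s_3 = 2.75; t_3 = 9.5; a_4 = 13.75; b_4 = 5; s_4 = 2.5; t_4 = 6.25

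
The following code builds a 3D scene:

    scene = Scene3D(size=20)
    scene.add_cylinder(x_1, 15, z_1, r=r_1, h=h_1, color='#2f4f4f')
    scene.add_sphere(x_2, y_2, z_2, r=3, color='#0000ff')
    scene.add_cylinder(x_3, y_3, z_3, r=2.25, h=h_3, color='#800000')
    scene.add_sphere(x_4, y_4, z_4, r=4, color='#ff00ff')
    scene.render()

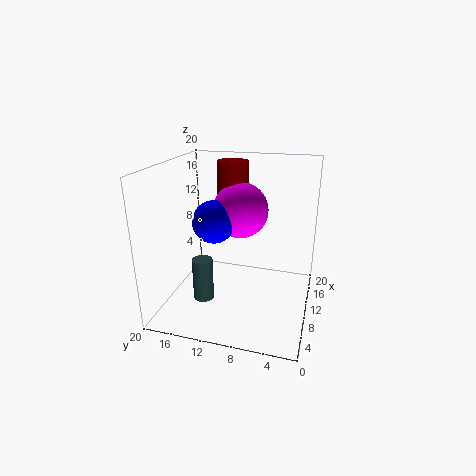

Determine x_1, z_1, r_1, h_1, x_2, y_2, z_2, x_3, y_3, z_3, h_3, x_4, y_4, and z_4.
x_1 = 8.75
z_1 = 0.25
r_1 = 1.5
h_1 = 6.25
x_2 = 10
y_2 = 13.5
z_2 = 12
x_3 = 14.25
y_3 = 12
z_3 = 14.5
h_3 = 5.25
x_4 = 13
y_4 = 10.5
z_4 = 13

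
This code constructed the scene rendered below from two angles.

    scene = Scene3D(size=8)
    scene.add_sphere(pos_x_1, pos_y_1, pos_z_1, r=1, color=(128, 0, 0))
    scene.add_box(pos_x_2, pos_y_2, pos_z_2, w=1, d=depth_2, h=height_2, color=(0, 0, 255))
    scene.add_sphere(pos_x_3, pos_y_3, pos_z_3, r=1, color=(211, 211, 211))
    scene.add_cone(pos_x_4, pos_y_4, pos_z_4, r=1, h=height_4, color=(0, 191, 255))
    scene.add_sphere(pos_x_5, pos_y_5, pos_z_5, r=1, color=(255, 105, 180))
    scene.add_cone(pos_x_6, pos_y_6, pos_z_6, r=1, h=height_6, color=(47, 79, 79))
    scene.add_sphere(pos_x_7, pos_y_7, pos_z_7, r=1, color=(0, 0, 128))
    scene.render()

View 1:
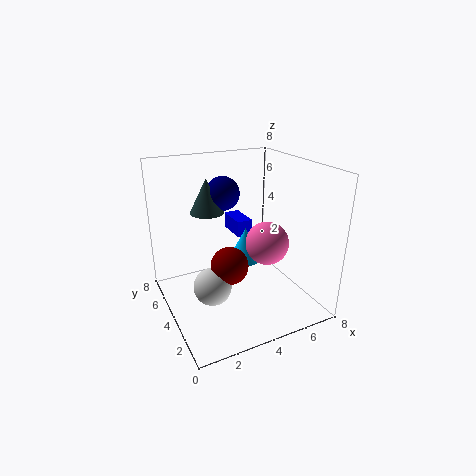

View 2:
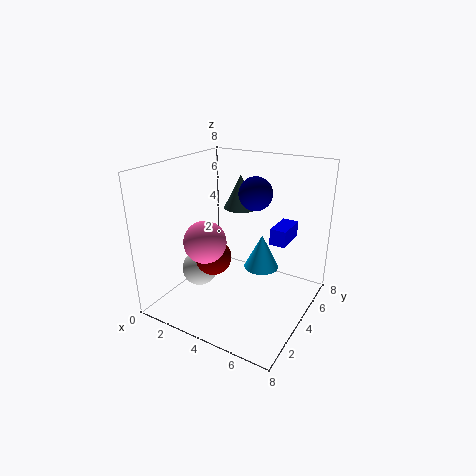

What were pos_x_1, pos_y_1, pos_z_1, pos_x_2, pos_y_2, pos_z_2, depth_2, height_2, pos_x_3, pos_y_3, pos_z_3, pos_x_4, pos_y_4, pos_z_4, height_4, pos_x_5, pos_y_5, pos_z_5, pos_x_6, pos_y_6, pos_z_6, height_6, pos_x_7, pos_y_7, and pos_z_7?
pos_x_1 = 3, pos_y_1 = 3, pos_z_1 = 3, pos_x_2 = 5, pos_y_2 = 6, pos_z_2 = 3, depth_2 = 2, height_2 = 1, pos_x_3 = 2, pos_y_3 = 3, pos_z_3 = 2, pos_x_4 = 5, pos_y_4 = 5, pos_z_4 = 2, height_4 = 2, pos_x_5 = 4, pos_y_5 = 1, pos_z_5 = 5, pos_x_6 = 3, pos_y_6 = 6, pos_z_6 = 5, height_6 = 2, pos_x_7 = 4, pos_y_7 = 6, pos_z_7 = 6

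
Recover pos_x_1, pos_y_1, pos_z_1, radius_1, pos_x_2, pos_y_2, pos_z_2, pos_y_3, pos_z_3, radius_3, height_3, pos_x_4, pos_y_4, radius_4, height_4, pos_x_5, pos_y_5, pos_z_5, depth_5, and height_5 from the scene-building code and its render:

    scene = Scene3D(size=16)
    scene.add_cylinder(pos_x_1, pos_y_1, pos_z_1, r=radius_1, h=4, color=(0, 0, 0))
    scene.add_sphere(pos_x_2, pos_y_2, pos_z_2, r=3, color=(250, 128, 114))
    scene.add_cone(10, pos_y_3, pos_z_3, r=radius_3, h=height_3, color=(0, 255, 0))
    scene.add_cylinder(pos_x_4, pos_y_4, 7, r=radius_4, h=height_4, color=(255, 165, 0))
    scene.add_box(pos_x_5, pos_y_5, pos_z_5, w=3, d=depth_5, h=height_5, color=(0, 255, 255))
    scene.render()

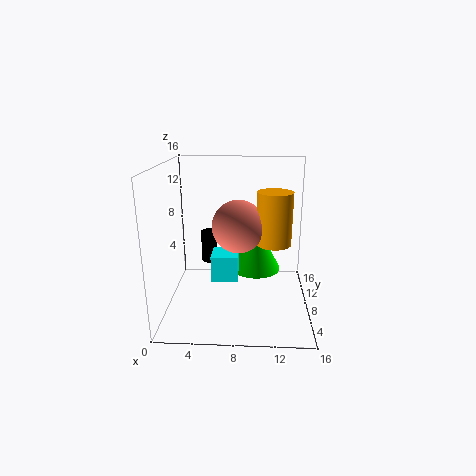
pos_x_1 = 4
pos_y_1 = 13
pos_z_1 = 3
radius_1 = 1
pos_x_2 = 8
pos_y_2 = 9
pos_z_2 = 9
pos_y_3 = 11
pos_z_3 = 3
radius_3 = 3
height_3 = 6
pos_x_4 = 12
pos_y_4 = 9
radius_4 = 2
height_4 = 6
pos_x_5 = 5
pos_y_5 = 7
pos_z_5 = 3
depth_5 = 3
height_5 = 3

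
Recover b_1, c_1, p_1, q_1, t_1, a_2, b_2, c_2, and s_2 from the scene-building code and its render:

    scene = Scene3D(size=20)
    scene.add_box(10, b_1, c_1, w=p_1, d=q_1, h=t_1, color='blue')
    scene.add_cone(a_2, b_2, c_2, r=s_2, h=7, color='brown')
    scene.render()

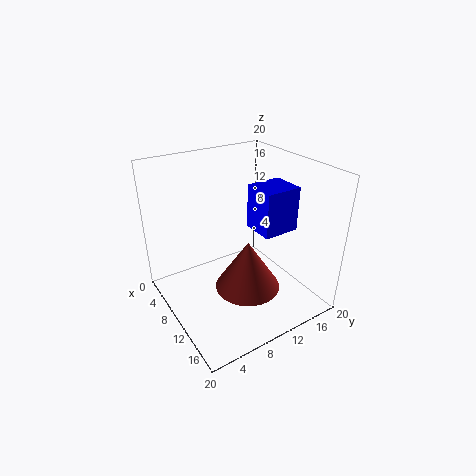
b_1 = 11.5
c_1 = 11.5
p_1 = 4.5
q_1 = 5
t_1 = 6
a_2 = 12.5
b_2 = 10
c_2 = 3.5
s_2 = 4.5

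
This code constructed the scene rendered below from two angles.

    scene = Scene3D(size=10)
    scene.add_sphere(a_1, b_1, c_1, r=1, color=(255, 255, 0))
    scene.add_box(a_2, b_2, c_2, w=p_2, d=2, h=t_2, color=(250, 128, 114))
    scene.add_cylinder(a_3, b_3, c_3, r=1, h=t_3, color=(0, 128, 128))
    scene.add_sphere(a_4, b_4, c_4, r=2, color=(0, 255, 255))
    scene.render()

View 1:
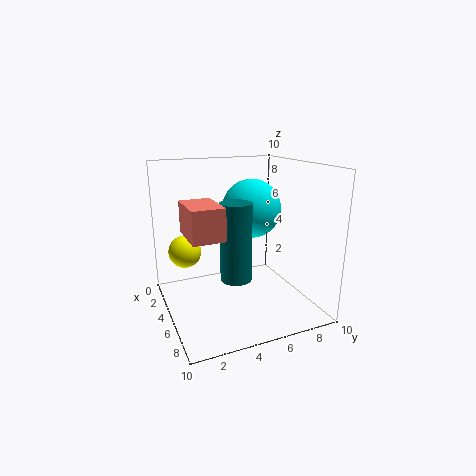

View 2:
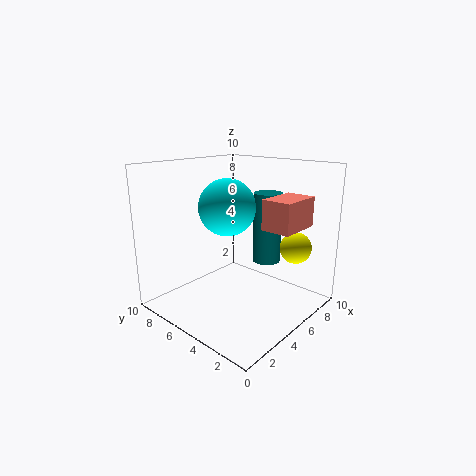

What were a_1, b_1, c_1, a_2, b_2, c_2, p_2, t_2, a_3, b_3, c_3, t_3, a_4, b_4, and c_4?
a_1 = 6; b_1 = 1; c_1 = 5; a_2 = 5; b_2 = 1; c_2 = 6; p_2 = 3; t_2 = 2; a_3 = 7; b_3 = 4; c_3 = 3; t_3 = 5; a_4 = 5; b_4 = 6; c_4 = 7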